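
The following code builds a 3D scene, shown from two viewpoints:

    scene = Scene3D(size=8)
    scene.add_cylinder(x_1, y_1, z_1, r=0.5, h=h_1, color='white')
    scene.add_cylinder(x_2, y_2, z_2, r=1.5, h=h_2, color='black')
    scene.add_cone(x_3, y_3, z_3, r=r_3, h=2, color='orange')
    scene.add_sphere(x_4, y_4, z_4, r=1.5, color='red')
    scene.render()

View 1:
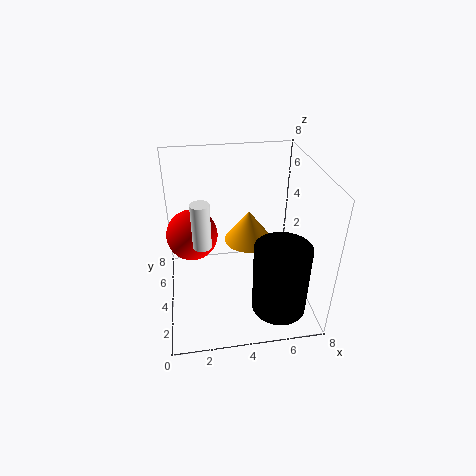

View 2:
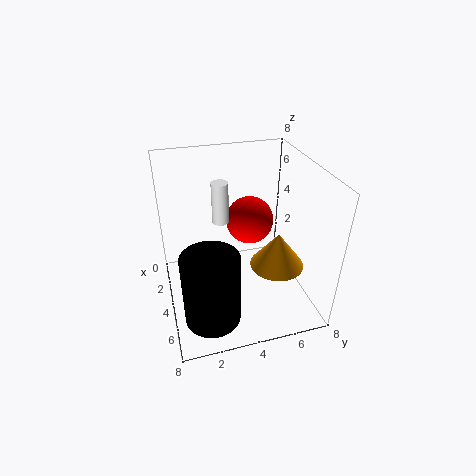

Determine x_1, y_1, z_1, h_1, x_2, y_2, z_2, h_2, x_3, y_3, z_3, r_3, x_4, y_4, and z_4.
x_1 = 2, y_1 = 3.5, z_1 = 4, h_1 = 2.5, x_2 = 6, y_2 = 2, z_2 = 0.5, h_2 = 4, x_3 = 5, y_3 = 6, z_3 = 2.5, r_3 = 1.5, x_4 = 1.5, y_4 = 5.5, z_4 = 3.5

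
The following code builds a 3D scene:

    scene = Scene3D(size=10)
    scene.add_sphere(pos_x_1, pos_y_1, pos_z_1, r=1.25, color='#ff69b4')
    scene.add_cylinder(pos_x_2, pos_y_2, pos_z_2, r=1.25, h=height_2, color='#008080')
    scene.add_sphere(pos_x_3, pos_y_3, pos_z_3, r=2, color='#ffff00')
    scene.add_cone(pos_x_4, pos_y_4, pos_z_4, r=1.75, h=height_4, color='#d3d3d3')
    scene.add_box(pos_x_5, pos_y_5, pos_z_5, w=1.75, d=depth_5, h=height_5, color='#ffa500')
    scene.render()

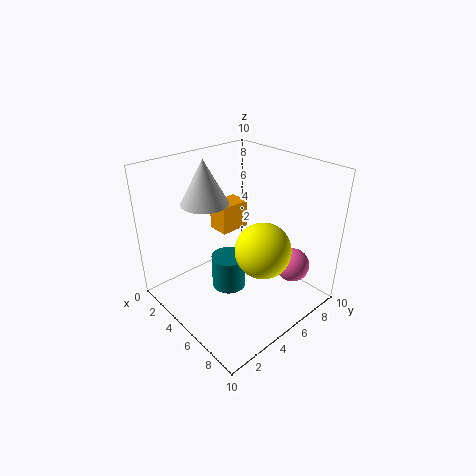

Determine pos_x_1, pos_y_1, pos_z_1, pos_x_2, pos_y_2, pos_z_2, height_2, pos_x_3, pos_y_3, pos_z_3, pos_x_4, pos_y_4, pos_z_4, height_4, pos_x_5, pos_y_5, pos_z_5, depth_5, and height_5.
pos_x_1 = 7.25
pos_y_1 = 8.5
pos_z_1 = 2.25
pos_x_2 = 4.25
pos_y_2 = 4.75
pos_z_2 = 0.75
height_2 = 2.5
pos_x_3 = 6.25
pos_y_3 = 6.25
pos_z_3 = 4
pos_x_4 = 2
pos_y_4 = 4.5
pos_z_4 = 6.75
height_4 = 3.25
pos_x_5 = 0.25
pos_y_5 = 6.25
pos_z_5 = 3.5
depth_5 = 2.5
height_5 = 2.25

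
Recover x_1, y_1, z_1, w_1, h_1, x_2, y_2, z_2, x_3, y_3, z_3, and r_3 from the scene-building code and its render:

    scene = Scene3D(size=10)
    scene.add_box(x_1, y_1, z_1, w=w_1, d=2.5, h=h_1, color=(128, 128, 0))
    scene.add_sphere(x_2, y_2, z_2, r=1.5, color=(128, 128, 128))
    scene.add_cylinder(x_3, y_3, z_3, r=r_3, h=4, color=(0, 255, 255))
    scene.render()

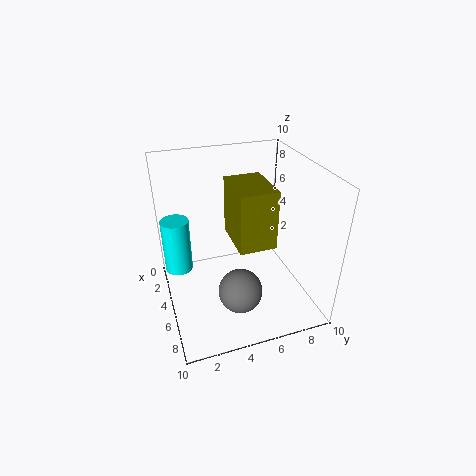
x_1 = 3.5; y_1 = 4.5; z_1 = 5; w_1 = 3.5; h_1 = 4; x_2 = 7; y_2 = 4.5; z_2 = 2; x_3 = 3; y_3 = 1; z_3 = 2; r_3 = 1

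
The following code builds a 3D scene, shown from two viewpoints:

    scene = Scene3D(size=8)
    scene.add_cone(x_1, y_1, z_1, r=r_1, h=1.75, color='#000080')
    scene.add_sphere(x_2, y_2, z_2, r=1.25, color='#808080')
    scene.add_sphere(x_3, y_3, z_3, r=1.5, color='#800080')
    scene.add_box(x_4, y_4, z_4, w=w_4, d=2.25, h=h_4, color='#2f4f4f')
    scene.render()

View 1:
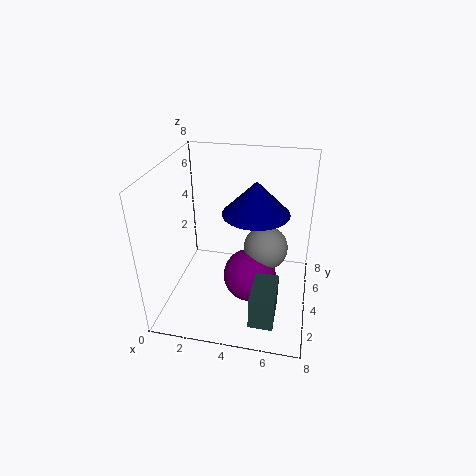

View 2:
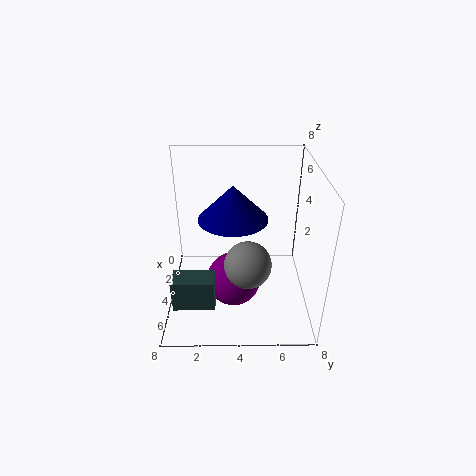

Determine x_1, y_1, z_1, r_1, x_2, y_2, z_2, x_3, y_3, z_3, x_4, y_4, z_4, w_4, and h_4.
x_1 = 5, y_1 = 3.75, z_1 = 5.75, r_1 = 1.75, x_2 = 5.5, y_2 = 4.5, z_2 = 3.25, x_3 = 4.75, y_3 = 3.75, z_3 = 1.75, x_4 = 5.25, y_4 = 0.5, z_4 = 1, w_4 = 1.25, h_4 = 1.75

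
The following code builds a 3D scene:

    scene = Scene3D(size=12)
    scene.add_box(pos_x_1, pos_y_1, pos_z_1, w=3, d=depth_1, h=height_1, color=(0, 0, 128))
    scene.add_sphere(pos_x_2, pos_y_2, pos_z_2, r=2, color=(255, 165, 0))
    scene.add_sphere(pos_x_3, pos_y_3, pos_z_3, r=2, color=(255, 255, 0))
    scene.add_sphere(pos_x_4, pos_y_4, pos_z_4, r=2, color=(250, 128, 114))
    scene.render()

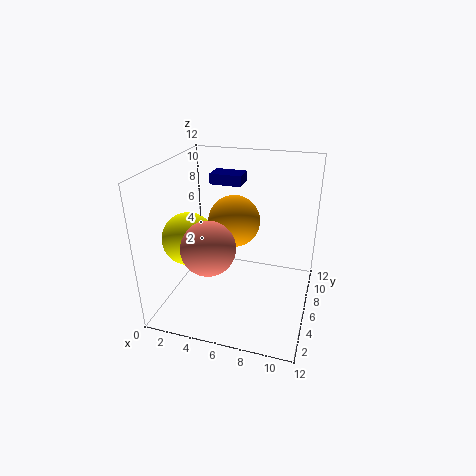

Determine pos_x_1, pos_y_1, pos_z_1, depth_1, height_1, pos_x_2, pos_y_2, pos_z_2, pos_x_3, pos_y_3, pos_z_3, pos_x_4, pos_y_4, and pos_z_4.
pos_x_1 = 2
pos_y_1 = 10
pos_z_1 = 9
depth_1 = 2
height_1 = 1
pos_x_2 = 6
pos_y_2 = 5
pos_z_2 = 8
pos_x_3 = 3
pos_y_3 = 3
pos_z_3 = 7
pos_x_4 = 5
pos_y_4 = 2
pos_z_4 = 7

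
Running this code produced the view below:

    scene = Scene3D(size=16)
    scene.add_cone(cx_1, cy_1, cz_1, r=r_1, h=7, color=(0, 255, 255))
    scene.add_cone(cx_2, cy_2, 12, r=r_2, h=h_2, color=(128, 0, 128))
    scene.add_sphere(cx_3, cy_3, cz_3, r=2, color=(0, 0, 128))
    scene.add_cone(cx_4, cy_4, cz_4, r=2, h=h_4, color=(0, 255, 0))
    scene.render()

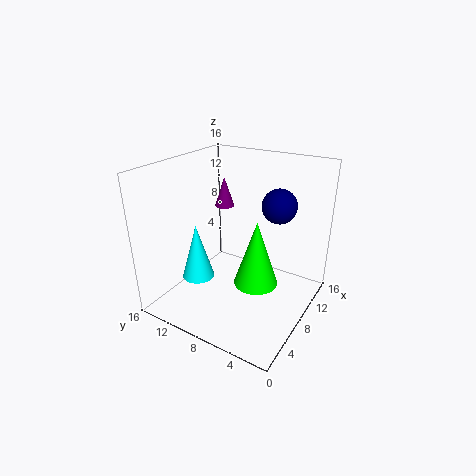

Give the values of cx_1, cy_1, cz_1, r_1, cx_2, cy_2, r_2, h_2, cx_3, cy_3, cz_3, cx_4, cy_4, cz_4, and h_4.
cx_1 = 8; cy_1 = 14; cz_1 = 1; r_1 = 2; cx_2 = 7; cy_2 = 9; r_2 = 1; h_2 = 3; cx_3 = 12; cy_3 = 5; cz_3 = 11; cx_4 = 3; cy_4 = 3; cz_4 = 7; h_4 = 6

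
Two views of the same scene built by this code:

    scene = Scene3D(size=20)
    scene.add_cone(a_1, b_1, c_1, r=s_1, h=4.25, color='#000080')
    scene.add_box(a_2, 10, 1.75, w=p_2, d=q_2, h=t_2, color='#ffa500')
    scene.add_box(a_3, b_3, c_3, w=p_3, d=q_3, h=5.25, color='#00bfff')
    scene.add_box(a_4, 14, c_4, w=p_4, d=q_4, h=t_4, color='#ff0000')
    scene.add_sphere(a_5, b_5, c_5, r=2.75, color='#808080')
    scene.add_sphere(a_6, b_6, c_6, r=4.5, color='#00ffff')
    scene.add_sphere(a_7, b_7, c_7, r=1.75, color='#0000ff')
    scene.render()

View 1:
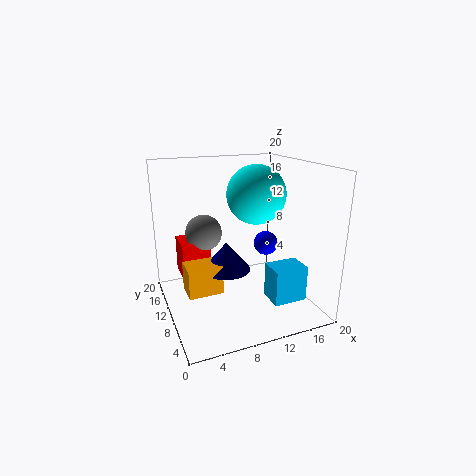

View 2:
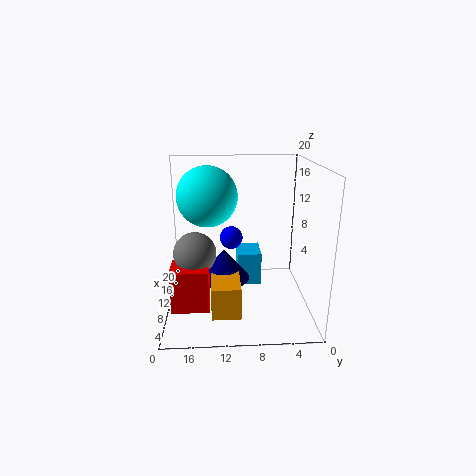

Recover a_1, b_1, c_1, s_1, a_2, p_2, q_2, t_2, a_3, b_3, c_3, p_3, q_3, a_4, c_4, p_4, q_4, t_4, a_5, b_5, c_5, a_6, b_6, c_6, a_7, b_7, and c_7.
a_1 = 9
b_1 = 12
c_1 = 4.5
s_1 = 3.5
a_2 = 2.75
p_2 = 5
q_2 = 3.75
t_2 = 4.25
a_3 = 14.25
b_3 = 6
c_3 = 0.25
p_3 = 5
q_3 = 3.75
a_4 = 3
c_4 = 2.75
p_4 = 4.25
q_4 = 4.75
t_4 = 5.5
a_5 = 6.75
b_5 = 15.75
c_5 = 9.25
a_6 = 14.75
b_6 = 14.25
c_6 = 14.75
a_7 = 14.75
b_7 = 10.75
c_7 = 8.25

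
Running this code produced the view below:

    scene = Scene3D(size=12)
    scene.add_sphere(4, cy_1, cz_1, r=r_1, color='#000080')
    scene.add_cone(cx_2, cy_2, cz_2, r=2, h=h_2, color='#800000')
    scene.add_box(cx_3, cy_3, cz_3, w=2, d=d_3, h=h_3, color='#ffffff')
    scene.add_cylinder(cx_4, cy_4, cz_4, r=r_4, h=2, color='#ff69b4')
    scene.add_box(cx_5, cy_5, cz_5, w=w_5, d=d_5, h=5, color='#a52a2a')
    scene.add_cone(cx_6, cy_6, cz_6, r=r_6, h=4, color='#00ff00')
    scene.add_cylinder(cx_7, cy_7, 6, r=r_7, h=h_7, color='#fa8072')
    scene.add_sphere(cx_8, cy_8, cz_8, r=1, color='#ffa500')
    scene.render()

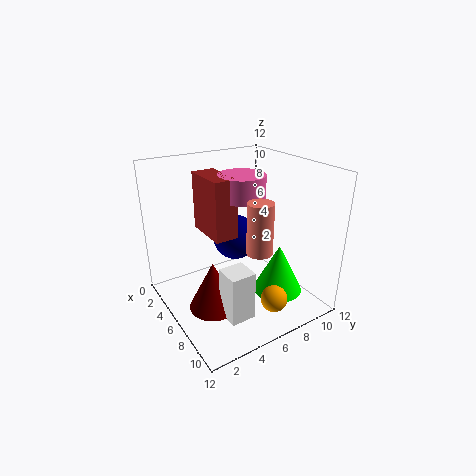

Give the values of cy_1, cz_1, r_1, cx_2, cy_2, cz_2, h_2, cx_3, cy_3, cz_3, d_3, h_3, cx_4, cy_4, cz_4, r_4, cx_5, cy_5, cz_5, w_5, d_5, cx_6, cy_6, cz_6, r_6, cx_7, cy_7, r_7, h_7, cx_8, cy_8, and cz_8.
cy_1 = 7
cz_1 = 5
r_1 = 2
cx_2 = 7
cy_2 = 3
cz_2 = 1
h_2 = 4
cx_3 = 8
cy_3 = 3
cz_3 = 1
d_3 = 2
h_3 = 4
cx_4 = 5
cy_4 = 7
cz_4 = 9
r_4 = 2
cx_5 = 2
cy_5 = 4
cz_5 = 6
w_5 = 4
d_5 = 2
cx_6 = 9
cy_6 = 8
cz_6 = 2
r_6 = 2
cx_7 = 9
cy_7 = 6
r_7 = 1
h_7 = 4
cx_8 = 11
cy_8 = 6
cz_8 = 3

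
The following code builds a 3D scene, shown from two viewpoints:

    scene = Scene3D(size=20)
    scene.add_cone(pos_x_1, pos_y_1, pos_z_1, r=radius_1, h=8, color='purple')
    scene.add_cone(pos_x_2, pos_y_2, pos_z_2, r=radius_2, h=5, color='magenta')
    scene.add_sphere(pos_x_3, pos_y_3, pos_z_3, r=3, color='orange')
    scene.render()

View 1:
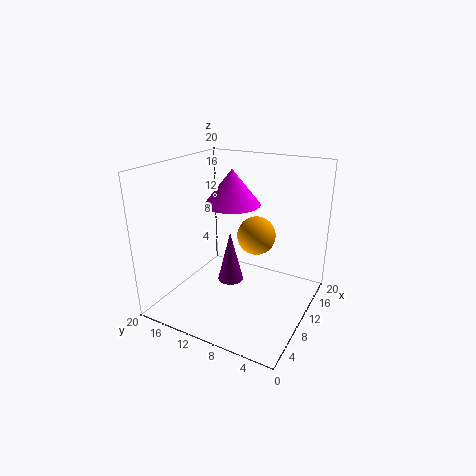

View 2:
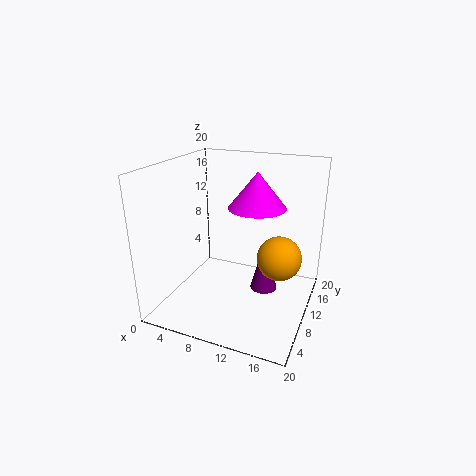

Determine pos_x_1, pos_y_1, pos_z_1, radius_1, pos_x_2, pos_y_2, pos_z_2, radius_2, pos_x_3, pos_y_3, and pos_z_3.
pos_x_1 = 13, pos_y_1 = 13, pos_z_1 = 1, radius_1 = 2, pos_x_2 = 12, pos_y_2 = 12, pos_z_2 = 14, radius_2 = 4, pos_x_3 = 16, pos_y_3 = 10, pos_z_3 = 8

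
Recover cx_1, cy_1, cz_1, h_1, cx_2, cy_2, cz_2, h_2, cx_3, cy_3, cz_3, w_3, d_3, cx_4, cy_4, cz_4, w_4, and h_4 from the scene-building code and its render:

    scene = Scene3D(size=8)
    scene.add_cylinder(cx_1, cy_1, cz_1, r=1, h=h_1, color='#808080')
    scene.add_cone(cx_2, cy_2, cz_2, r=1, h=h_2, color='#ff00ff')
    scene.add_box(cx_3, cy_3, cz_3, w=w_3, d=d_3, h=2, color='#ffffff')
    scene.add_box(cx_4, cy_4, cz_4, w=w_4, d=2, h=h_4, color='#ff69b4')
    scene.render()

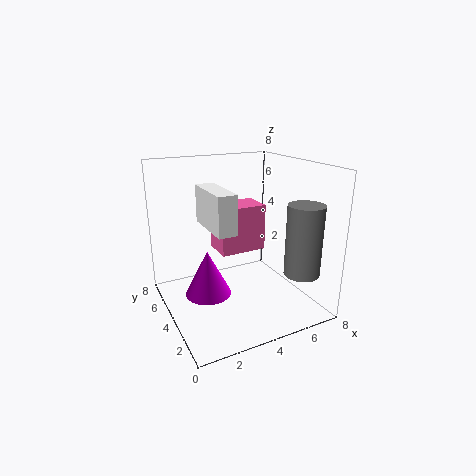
cx_1 = 7, cy_1 = 2, cz_1 = 2, h_1 = 4, cx_2 = 1, cy_2 = 1, cz_2 = 3, h_2 = 2, cx_3 = 2, cy_3 = 2, cz_3 = 5, w_3 = 1, d_3 = 3, cx_4 = 4, cy_4 = 6, cz_4 = 2, w_4 = 3, h_4 = 3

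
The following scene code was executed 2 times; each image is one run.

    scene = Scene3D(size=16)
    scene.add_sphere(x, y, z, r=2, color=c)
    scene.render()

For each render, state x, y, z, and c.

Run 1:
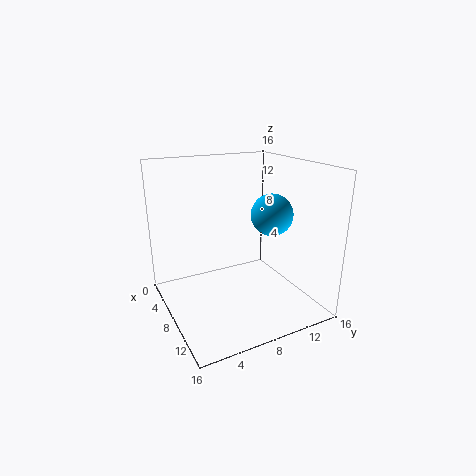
x = 13; y = 9; z = 12; c = 'deepskyblue'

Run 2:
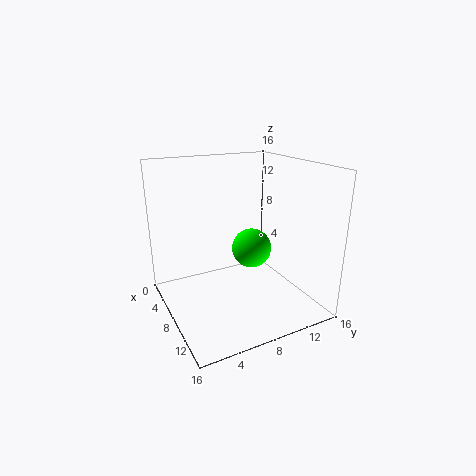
x = 11; y = 8; z = 8; c = 'lime'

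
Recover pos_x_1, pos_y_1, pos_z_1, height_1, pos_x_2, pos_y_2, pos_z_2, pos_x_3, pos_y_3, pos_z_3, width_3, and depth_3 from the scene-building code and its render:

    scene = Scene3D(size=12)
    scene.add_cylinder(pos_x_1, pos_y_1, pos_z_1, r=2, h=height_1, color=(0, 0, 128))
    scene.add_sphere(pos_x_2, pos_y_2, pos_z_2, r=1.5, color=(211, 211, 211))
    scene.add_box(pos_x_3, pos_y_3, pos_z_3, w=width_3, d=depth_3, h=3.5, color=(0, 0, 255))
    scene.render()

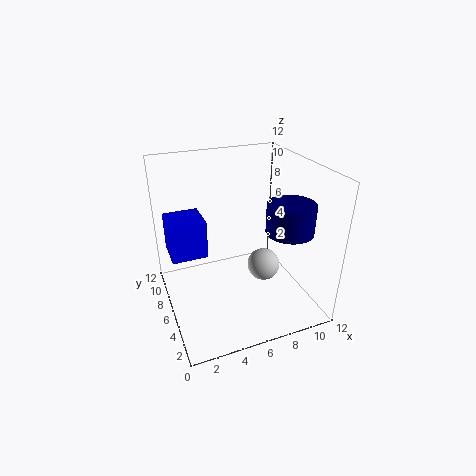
pos_x_1 = 10, pos_y_1 = 4.5, pos_z_1 = 6.5, height_1 = 2.5, pos_x_2 = 9, pos_y_2 = 7, pos_z_2 = 2, pos_x_3 = 0.75, pos_y_3 = 8.25, pos_z_3 = 3.25, width_3 = 3.25, depth_3 = 3.25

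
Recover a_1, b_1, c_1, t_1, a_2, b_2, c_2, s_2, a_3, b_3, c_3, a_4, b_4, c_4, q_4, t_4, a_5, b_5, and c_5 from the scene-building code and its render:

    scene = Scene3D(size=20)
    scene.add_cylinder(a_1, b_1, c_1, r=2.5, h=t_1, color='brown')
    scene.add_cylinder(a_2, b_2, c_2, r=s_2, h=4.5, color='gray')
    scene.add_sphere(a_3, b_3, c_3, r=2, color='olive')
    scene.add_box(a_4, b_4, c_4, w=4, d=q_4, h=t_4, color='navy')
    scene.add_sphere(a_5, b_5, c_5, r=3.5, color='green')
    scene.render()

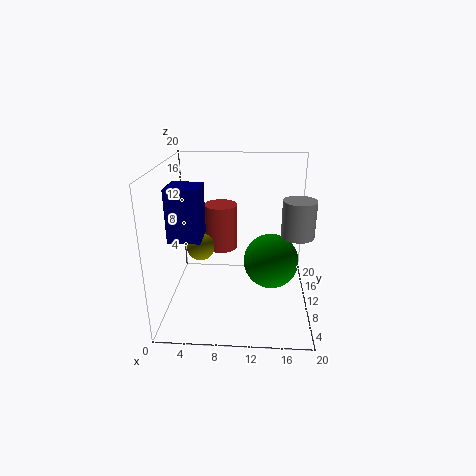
a_1 = 7
b_1 = 15.5
c_1 = 6
t_1 = 7
a_2 = 17.5
b_2 = 5.5
c_2 = 12.5
s_2 = 2
a_3 = 4.5
b_3 = 11
c_3 = 8
a_4 = 2
b_4 = 3.5
c_4 = 12
q_4 = 4
t_4 = 6.5
a_5 = 14.5
b_5 = 6.5
c_5 = 8.5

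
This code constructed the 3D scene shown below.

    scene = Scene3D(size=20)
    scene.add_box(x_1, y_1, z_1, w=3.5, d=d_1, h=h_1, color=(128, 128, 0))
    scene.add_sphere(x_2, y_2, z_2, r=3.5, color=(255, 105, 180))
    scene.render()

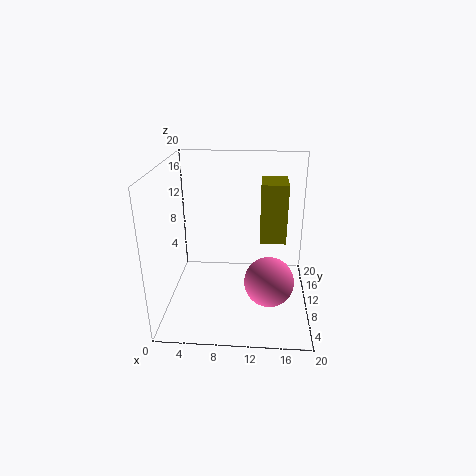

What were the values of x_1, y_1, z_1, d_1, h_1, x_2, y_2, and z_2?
x_1 = 13, y_1 = 8.5, z_1 = 10, d_1 = 4.5, h_1 = 8, x_2 = 14.5, y_2 = 8.5, z_2 = 4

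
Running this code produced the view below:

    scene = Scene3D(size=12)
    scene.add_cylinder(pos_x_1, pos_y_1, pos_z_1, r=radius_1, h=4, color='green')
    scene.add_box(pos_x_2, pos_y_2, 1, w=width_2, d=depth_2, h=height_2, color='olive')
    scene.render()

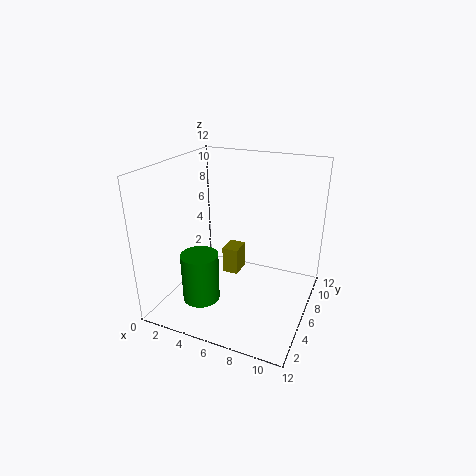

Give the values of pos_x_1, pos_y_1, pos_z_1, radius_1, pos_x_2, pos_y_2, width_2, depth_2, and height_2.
pos_x_1 = 4; pos_y_1 = 3; pos_z_1 = 1.5; radius_1 = 1.5; pos_x_2 = 3.5; pos_y_2 = 8; width_2 = 1.5; depth_2 = 2; height_2 = 2.5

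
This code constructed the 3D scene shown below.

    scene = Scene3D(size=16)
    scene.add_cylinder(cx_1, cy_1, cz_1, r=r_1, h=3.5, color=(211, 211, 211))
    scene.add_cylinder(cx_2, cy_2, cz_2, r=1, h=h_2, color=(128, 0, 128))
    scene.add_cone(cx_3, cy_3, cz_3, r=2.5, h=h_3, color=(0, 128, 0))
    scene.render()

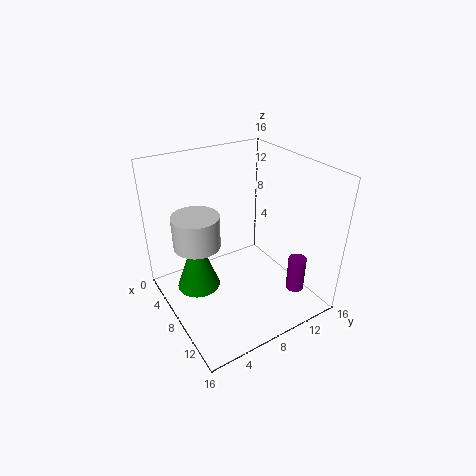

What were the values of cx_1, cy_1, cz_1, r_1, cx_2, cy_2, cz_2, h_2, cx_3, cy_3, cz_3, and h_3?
cx_1 = 7
cy_1 = 3.5
cz_1 = 8
r_1 = 2.5
cx_2 = 12.5
cy_2 = 13
cz_2 = 2
h_2 = 4
cx_3 = 5.5
cy_3 = 4
cz_3 = 1.5
h_3 = 7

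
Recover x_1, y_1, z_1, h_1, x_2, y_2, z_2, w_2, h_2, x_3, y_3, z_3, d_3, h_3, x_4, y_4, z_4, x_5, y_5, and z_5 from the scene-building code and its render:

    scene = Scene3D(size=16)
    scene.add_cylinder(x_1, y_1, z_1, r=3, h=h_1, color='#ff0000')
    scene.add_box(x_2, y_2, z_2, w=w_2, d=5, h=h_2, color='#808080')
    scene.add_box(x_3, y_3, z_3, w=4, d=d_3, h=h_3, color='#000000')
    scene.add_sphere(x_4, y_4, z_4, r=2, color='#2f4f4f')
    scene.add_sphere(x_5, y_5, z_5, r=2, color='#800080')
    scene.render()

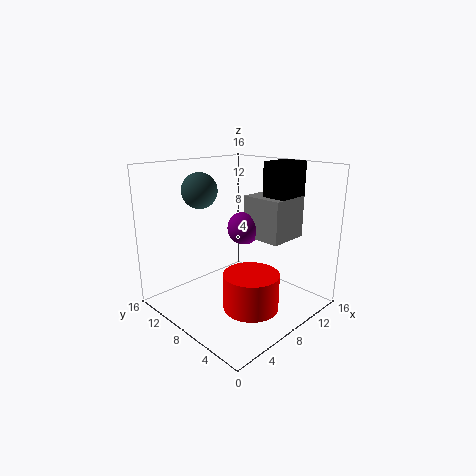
x_1 = 7, y_1 = 5, z_1 = 1, h_1 = 4, x_2 = 11, y_2 = 5, z_2 = 7, w_2 = 5, h_2 = 5, x_3 = 12, y_3 = 5, z_3 = 9, d_3 = 3, h_3 = 7, x_4 = 6, y_4 = 12, z_4 = 13, x_5 = 11, y_5 = 10, z_5 = 8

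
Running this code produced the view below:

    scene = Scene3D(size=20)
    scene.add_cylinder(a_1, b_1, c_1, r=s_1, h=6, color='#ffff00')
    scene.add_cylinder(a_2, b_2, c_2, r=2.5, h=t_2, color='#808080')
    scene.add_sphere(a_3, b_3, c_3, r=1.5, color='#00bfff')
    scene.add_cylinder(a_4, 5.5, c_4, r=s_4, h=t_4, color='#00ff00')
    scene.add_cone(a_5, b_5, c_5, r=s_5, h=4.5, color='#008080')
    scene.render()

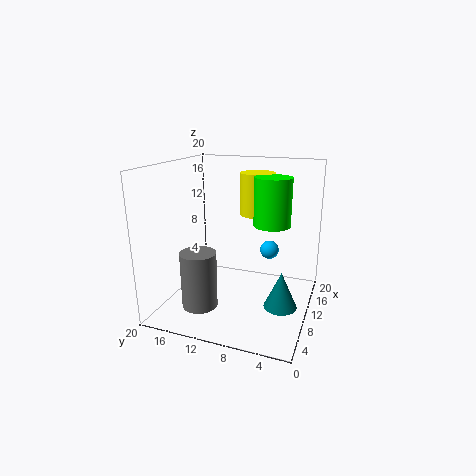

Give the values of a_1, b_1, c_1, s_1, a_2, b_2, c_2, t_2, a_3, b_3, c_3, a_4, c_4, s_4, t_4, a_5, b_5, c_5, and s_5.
a_1 = 14; b_1 = 8.5; c_1 = 12.5; s_1 = 2.5; a_2 = 6.5; b_2 = 14.5; c_2 = 0.5; t_2 = 8; a_3 = 18; b_3 = 7.5; c_3 = 5.5; a_4 = 11; c_4 = 12; s_4 = 2.5; t_4 = 6.5; a_5 = 4.5; b_5 = 2.5; c_5 = 4; s_5 = 2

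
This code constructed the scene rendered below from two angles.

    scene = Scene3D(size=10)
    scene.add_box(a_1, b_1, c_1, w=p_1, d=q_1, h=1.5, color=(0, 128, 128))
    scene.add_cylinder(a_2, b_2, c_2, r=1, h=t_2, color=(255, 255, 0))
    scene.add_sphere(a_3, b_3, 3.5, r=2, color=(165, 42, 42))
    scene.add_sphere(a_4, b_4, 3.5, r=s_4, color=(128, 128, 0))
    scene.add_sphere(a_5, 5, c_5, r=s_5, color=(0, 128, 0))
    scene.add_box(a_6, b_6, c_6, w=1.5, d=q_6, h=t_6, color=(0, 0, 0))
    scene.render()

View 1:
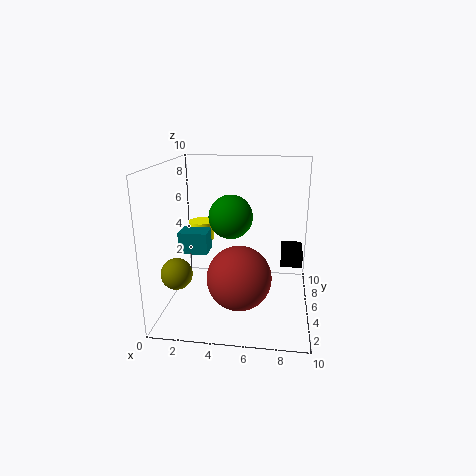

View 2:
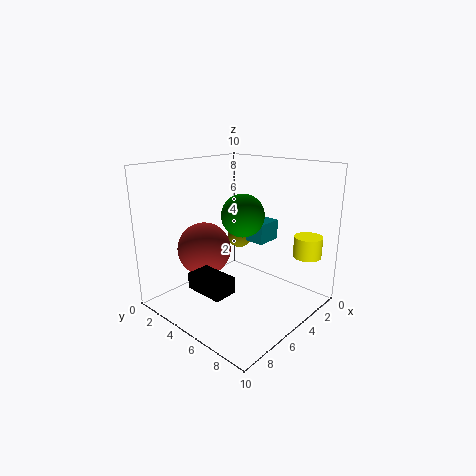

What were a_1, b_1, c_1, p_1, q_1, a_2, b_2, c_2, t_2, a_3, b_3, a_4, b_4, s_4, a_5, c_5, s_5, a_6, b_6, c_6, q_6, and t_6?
a_1 = 1
b_1 = 4
c_1 = 4
p_1 = 2
q_1 = 1.5
a_2 = 1.5
b_2 = 8.5
c_2 = 3.5
t_2 = 1.5
a_3 = 5.5
b_3 = 2
a_4 = 1.5
b_4 = 2
s_4 = 1
a_5 = 4.5
c_5 = 6.5
s_5 = 1.5
a_6 = 8
b_6 = 5
c_6 = 3
q_6 = 2.5
t_6 = 1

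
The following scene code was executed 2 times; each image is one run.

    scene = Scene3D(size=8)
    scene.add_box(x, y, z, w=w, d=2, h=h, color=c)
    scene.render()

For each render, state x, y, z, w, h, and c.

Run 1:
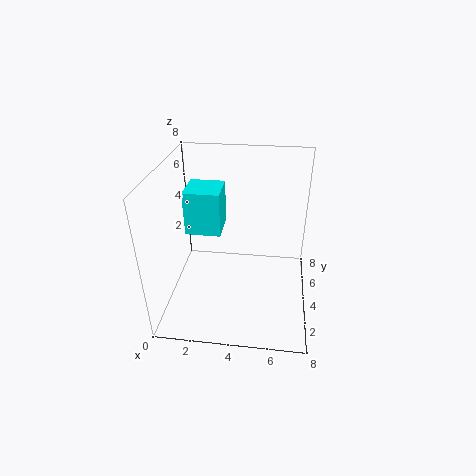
x = 1; y = 4; z = 4; w = 2; h = 2.5; c = 'cyan'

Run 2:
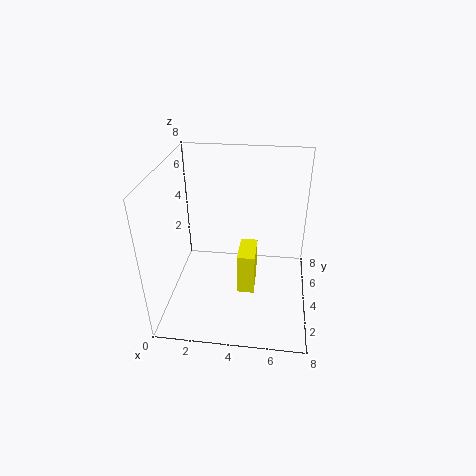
x = 4; y = 3.5; z = 0.5; w = 1; h = 2.5; c = 'yellow'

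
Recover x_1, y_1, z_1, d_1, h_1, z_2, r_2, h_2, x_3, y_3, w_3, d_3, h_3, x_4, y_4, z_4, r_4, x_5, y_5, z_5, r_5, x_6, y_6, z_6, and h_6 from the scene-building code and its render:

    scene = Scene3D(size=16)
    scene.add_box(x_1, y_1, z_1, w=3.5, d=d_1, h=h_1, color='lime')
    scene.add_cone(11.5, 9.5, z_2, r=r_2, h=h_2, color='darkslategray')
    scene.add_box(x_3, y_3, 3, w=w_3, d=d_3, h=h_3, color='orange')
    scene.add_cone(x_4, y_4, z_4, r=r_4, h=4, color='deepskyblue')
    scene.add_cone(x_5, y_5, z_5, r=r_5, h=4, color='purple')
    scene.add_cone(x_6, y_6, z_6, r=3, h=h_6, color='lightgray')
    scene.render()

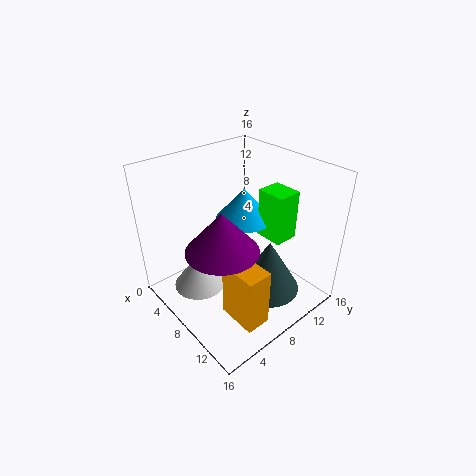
x_1 = 6.5
y_1 = 12.5
z_1 = 6
d_1 = 3
h_1 = 6
z_2 = 2.5
r_2 = 3.5
h_2 = 6
x_3 = 11.5
y_3 = 3
w_3 = 4
d_3 = 2.5
h_3 = 6
x_4 = 4.5
y_4 = 12
z_4 = 7.5
r_4 = 3.5
x_5 = 11
y_5 = 3.5
z_5 = 10
r_5 = 3.5
x_6 = 5
y_6 = 4.5
z_6 = 1.5
h_6 = 4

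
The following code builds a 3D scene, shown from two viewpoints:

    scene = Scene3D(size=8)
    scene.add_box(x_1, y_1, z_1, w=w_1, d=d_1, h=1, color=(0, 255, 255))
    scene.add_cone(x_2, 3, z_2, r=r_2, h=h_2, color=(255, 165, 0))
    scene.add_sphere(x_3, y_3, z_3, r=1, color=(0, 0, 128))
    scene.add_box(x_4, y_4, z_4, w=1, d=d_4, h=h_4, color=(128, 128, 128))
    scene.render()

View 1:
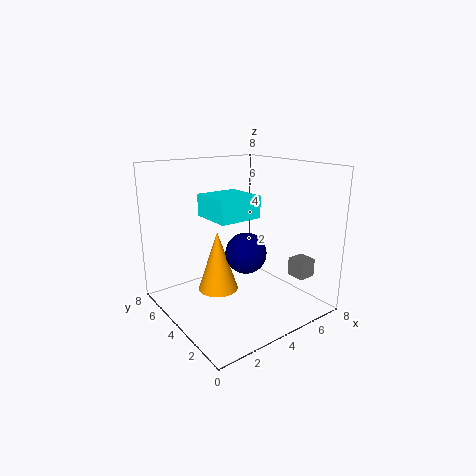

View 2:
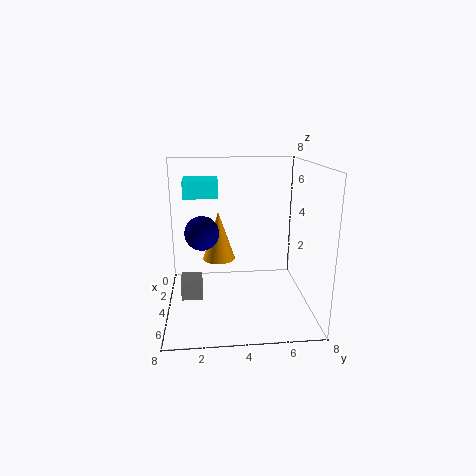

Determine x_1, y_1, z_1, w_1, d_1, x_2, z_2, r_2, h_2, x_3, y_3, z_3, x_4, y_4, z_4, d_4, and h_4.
x_1 = 1
y_1 = 1
z_1 = 6
w_1 = 2
d_1 = 2
x_2 = 2
z_2 = 2
r_2 = 1
h_2 = 3
x_3 = 3
y_3 = 2
z_3 = 4
x_4 = 6
y_4 = 1
z_4 = 2
d_4 = 1
h_4 = 1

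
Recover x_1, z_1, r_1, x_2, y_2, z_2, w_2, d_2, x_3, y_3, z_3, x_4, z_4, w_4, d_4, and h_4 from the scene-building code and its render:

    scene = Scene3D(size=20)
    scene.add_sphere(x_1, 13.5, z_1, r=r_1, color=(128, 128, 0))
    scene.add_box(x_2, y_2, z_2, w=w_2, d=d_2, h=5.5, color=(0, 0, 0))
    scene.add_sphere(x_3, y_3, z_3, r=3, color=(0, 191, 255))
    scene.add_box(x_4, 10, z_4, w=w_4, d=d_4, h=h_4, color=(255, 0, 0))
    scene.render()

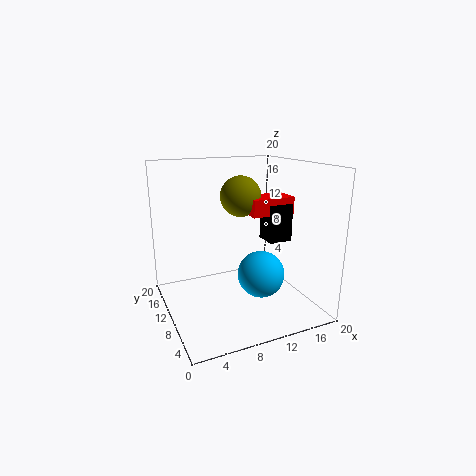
x_1 = 12; z_1 = 15; r_1 = 3; x_2 = 15; y_2 = 9.5; z_2 = 8.5; w_2 = 3.5; d_2 = 3.5; x_3 = 11; y_3 = 5; z_3 = 6.5; x_4 = 12.5; z_4 = 12.5; w_4 = 6.5; d_4 = 4; h_4 = 2.5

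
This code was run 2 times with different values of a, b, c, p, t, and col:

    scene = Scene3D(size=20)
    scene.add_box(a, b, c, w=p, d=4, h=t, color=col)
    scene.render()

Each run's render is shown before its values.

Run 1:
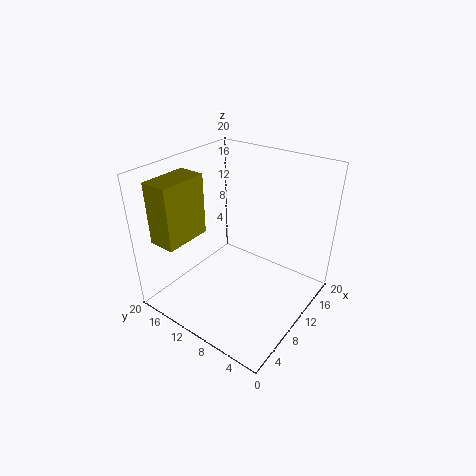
a = 3, b = 16, c = 9, p = 7, t = 9, col = 'olive'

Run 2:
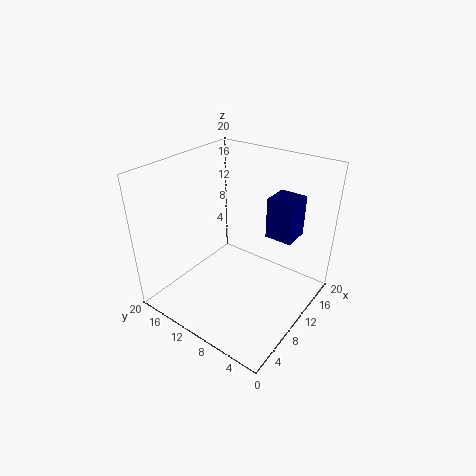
a = 14, b = 4, c = 9, p = 4, t = 6, col = 'navy'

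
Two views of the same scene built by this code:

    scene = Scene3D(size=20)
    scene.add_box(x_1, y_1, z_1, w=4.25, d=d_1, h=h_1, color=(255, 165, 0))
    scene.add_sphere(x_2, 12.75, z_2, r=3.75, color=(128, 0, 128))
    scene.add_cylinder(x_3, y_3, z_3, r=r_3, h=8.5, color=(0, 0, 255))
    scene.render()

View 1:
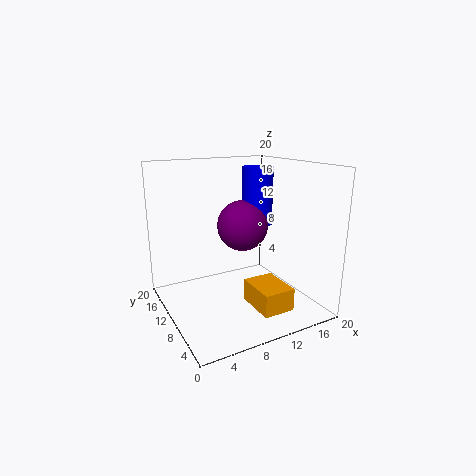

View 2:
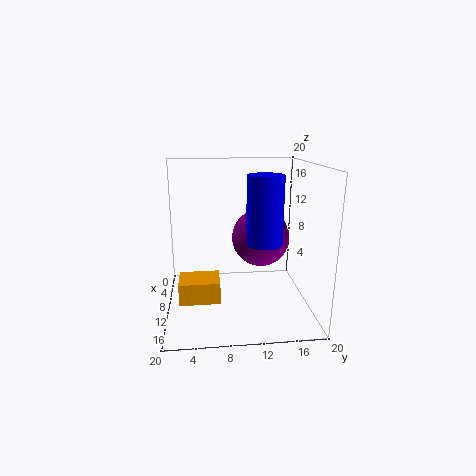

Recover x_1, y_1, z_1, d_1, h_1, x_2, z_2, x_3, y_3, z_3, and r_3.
x_1 = 9.5, y_1 = 1.75, z_1 = 2, d_1 = 5.5, h_1 = 3, x_2 = 12.25, z_2 = 10.75, x_3 = 14.75, y_3 = 12.75, z_3 = 10.75, r_3 = 2.25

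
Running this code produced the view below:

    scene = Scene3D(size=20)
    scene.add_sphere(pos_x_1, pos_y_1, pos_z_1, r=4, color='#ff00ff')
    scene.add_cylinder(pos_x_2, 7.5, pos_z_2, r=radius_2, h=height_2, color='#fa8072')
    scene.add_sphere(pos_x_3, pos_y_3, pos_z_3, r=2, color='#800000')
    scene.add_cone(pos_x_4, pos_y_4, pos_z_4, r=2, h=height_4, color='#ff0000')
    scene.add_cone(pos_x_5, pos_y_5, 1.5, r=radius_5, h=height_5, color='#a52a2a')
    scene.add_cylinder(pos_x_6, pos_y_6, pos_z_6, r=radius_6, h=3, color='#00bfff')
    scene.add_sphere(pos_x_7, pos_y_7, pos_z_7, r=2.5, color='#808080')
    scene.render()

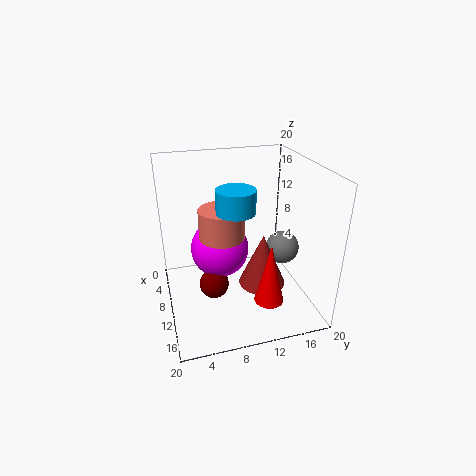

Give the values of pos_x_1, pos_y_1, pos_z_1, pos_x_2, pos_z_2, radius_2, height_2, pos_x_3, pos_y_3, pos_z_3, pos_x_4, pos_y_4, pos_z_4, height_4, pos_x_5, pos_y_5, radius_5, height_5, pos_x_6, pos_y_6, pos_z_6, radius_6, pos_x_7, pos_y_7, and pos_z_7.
pos_x_1 = 9.5, pos_y_1 = 7.5, pos_z_1 = 8.5, pos_x_2 = 11, pos_z_2 = 11, radius_2 = 3, height_2 = 4, pos_x_3 = 12, pos_y_3 = 6, pos_z_3 = 4.5, pos_x_4 = 15, pos_y_4 = 13, pos_z_4 = 2.5, height_4 = 8.5, pos_x_5 = 9.5, pos_y_5 = 14, radius_5 = 3.5, height_5 = 8, pos_x_6 = 12.5, pos_y_6 = 9, pos_z_6 = 15, radius_6 = 2.5, pos_x_7 = 8.5, pos_y_7 = 17.5, pos_z_7 = 6.5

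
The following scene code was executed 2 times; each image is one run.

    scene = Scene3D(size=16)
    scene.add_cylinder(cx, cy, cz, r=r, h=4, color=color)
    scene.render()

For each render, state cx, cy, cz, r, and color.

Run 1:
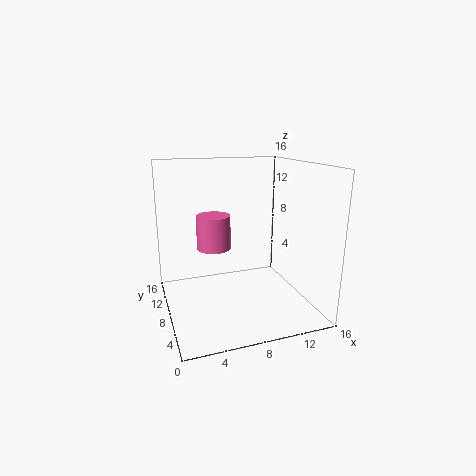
cx = 6; cy = 11; cz = 6; r = 2; color = 'hotpink'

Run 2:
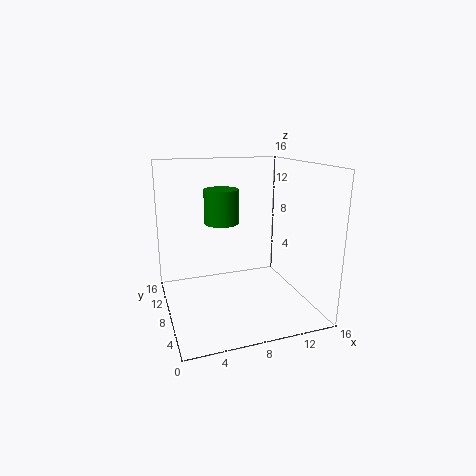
cx = 7; cy = 11; cz = 9; r = 2; color = 'green'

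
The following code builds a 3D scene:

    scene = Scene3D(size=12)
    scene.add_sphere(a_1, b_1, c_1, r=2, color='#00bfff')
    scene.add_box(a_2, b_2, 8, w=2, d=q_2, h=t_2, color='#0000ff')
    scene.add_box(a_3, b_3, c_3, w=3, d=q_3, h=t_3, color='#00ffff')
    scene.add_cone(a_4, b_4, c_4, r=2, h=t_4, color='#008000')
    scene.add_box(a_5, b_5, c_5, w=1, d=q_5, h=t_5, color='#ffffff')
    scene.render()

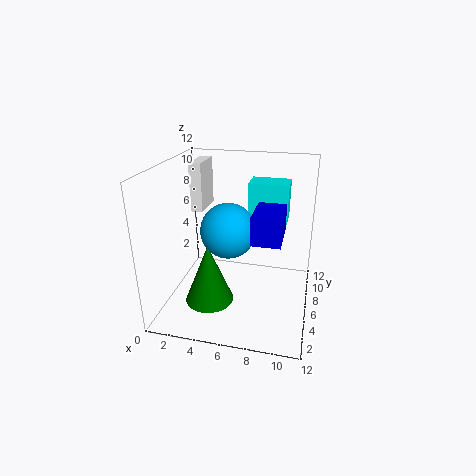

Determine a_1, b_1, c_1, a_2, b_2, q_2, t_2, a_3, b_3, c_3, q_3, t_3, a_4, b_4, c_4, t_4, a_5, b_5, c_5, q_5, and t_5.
a_1 = 6, b_1 = 3, c_1 = 8, a_2 = 8, b_2 = 1, q_2 = 3, t_2 = 2, a_3 = 7, b_3 = 5, c_3 = 8, q_3 = 2, t_3 = 3, a_4 = 4, b_4 = 4, c_4 = 1, t_4 = 5, a_5 = 2, b_5 = 6, c_5 = 8, q_5 = 3, t_5 = 4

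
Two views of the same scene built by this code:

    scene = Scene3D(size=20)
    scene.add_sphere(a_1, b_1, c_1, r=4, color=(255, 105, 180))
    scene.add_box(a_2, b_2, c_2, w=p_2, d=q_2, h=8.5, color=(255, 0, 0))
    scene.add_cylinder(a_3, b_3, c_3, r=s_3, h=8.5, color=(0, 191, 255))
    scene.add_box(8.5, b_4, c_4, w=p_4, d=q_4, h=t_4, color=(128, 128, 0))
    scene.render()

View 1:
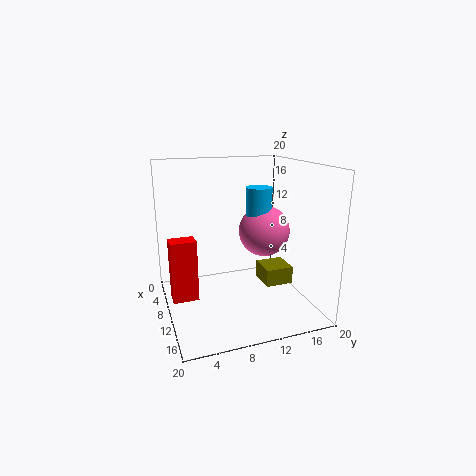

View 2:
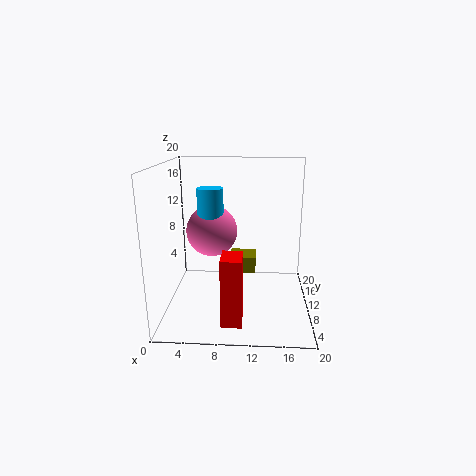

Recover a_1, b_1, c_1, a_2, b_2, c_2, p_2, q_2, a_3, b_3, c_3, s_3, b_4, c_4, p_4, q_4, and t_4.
a_1 = 5.5, b_1 = 16, c_1 = 9, a_2 = 8.5, b_2 = 0.5, c_2 = 2, p_2 = 2.5, q_2 = 3.5, a_3 = 5.5, b_3 = 15, c_3 = 7.5, s_3 = 2, b_4 = 13.5, c_4 = 3, p_4 = 4, q_4 = 4, t_4 = 2.5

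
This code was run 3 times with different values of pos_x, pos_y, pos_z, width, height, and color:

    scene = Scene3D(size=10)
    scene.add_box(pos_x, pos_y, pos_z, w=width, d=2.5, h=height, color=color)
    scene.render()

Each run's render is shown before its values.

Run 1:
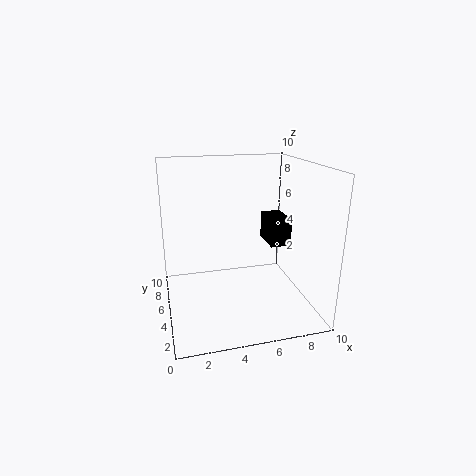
pos_x = 7.5
pos_y = 5
pos_z = 4
width = 1.5
height = 2
color = 'black'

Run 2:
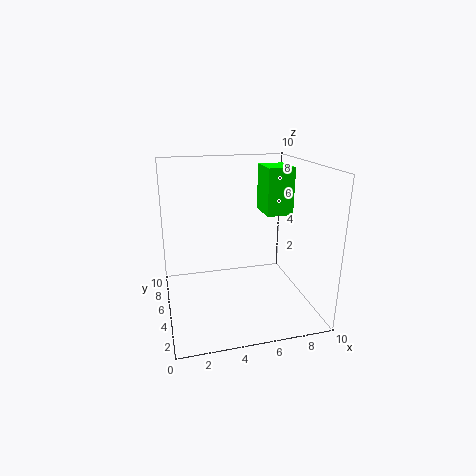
pos_x = 7.5
pos_y = 6
pos_z = 6
width = 2
height = 3.5
color = 'lime'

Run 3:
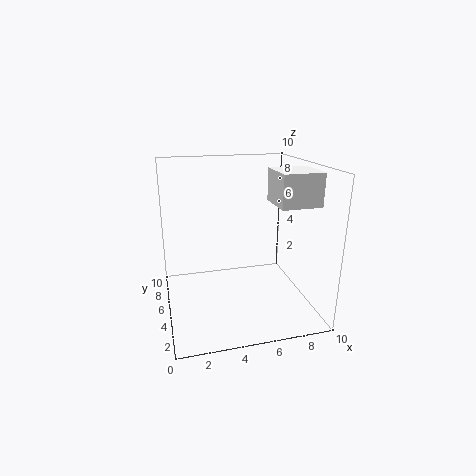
pos_x = 6.5
pos_y = 1
pos_z = 8
width = 2.5
height = 2
color = 'white'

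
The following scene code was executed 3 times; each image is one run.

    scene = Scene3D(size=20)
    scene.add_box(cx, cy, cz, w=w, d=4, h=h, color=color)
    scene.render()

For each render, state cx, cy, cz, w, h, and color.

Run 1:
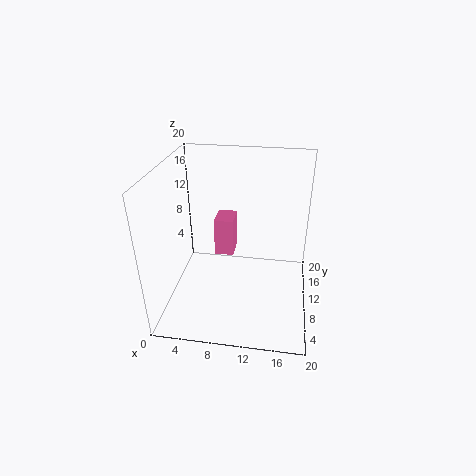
cx = 5.5, cy = 14.5, cz = 4, w = 3, h = 6, color = 'hotpink'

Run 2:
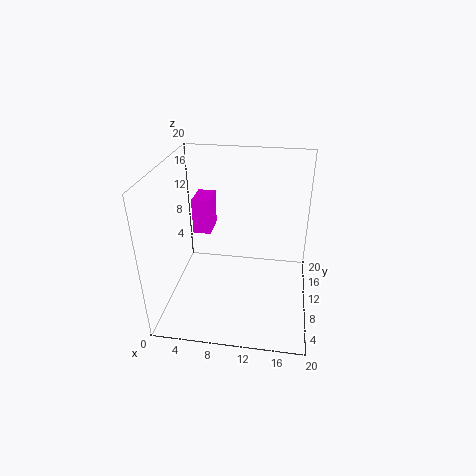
cx = 3.5, cy = 10.5, cz = 10, w = 2.5, h = 5, color = 'magenta'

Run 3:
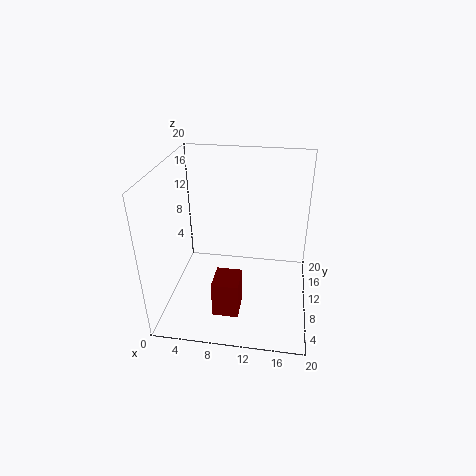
cx = 7.5, cy = 3.5, cz = 1.5, w = 3.5, h = 5, color = 'maroon'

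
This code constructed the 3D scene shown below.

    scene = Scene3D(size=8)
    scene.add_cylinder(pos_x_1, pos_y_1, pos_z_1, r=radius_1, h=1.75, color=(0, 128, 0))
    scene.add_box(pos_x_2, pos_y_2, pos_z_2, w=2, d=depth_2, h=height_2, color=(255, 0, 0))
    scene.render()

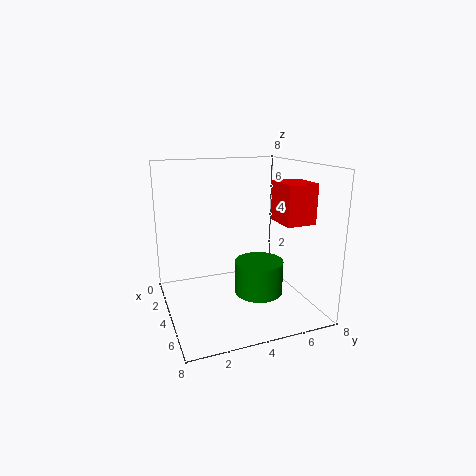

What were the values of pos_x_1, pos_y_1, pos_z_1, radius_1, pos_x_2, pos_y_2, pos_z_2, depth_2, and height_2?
pos_x_1 = 5.75
pos_y_1 = 4.5
pos_z_1 = 1.5
radius_1 = 1.25
pos_x_2 = 3.5
pos_y_2 = 6.25
pos_z_2 = 4.75
depth_2 = 1.75
height_2 = 2.25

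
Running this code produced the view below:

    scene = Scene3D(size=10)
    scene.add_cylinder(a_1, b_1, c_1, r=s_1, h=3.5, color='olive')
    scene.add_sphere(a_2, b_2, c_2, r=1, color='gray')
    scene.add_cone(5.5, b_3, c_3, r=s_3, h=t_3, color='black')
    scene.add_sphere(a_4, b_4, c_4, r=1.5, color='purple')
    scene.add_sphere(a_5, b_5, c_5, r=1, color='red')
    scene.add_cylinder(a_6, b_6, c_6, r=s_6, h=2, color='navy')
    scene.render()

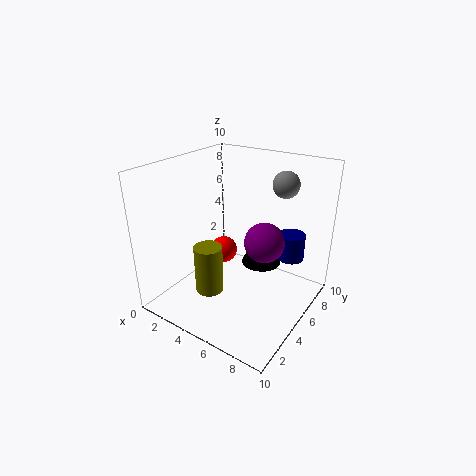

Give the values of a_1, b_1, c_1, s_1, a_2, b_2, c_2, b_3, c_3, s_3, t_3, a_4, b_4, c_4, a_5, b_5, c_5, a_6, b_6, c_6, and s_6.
a_1 = 3.5; b_1 = 3.5; c_1 = 1; s_1 = 1; a_2 = 6.5; b_2 = 9; c_2 = 8; b_3 = 7.5; c_3 = 2; s_3 = 1.5; t_3 = 3; a_4 = 6; b_4 = 7; c_4 = 4; a_5 = 3; b_5 = 6; c_5 = 3; a_6 = 7.5; b_6 = 8.5; c_6 = 2.5; s_6 = 1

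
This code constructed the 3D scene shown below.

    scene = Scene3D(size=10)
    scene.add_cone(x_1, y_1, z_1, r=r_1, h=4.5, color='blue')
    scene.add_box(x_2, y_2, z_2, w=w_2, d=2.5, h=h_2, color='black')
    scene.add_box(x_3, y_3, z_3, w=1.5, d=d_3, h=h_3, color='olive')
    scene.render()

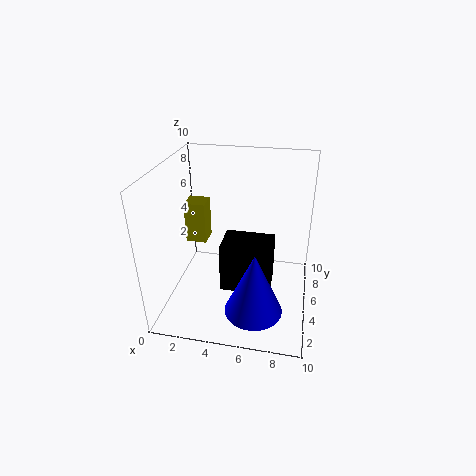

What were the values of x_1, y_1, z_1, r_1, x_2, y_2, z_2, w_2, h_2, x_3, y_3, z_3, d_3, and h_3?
x_1 = 6.5
y_1 = 3
z_1 = 0.5
r_1 = 2
x_2 = 4
y_2 = 3.5
z_2 = 1.5
w_2 = 3.5
h_2 = 3.5
x_3 = 1
y_3 = 5.5
z_3 = 4
d_3 = 1.5
h_3 = 3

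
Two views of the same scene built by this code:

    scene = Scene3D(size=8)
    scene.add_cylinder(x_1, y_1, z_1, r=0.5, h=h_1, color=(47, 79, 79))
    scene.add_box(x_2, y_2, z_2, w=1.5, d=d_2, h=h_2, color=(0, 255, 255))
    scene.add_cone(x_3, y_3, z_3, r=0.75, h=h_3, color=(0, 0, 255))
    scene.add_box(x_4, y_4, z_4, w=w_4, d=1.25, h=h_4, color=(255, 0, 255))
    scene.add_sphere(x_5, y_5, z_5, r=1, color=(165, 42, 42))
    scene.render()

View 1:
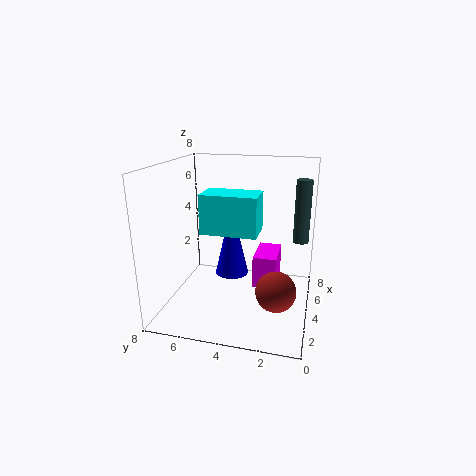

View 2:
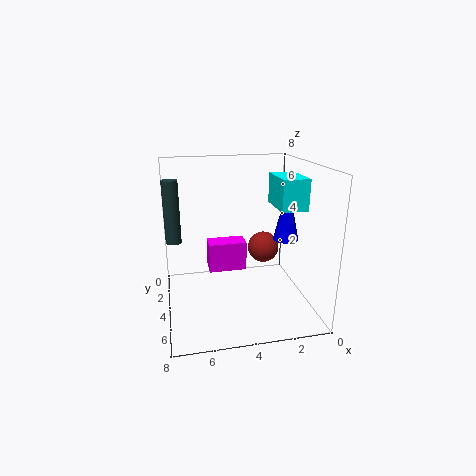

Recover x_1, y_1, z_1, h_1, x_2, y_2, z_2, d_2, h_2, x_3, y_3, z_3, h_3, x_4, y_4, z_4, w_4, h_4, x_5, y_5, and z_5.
x_1 = 7.5
y_1 = 0.75
z_1 = 2.75
h_1 = 4
x_2 = 0.25
y_2 = 2.25
z_2 = 5.5
d_2 = 2.5
h_2 = 1.75
x_3 = 1
y_3 = 3.5
z_3 = 3.5
h_3 = 3.25
x_4 = 3.25
y_4 = 1.75
z_4 = 1.5
w_4 = 2.25
h_4 = 1.75
x_5 = 1.75
y_5 = 1.5
z_5 = 2.25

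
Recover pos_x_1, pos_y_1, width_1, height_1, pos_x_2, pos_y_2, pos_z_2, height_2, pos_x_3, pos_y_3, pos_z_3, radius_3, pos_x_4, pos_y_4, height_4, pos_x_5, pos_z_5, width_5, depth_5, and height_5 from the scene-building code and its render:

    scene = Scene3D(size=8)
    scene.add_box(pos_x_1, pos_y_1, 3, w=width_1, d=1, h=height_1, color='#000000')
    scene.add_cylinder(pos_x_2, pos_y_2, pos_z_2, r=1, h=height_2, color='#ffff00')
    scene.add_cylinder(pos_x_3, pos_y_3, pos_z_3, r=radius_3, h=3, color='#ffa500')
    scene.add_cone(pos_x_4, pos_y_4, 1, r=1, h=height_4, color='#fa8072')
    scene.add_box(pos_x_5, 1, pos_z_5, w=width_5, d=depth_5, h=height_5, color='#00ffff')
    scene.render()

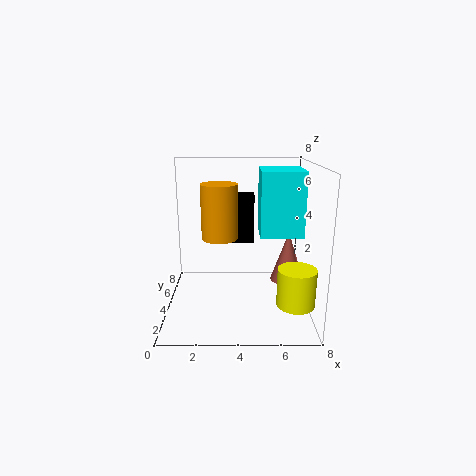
pos_x_1 = 3
pos_y_1 = 6
width_1 = 2
height_1 = 3
pos_x_2 = 7
pos_y_2 = 2
pos_z_2 = 1
height_2 = 2
pos_x_3 = 3
pos_y_3 = 4
pos_z_3 = 4
radius_3 = 1
pos_x_4 = 7
pos_y_4 = 5
height_4 = 3
pos_x_5 = 5
pos_z_5 = 5
width_5 = 2
depth_5 = 2
height_5 = 3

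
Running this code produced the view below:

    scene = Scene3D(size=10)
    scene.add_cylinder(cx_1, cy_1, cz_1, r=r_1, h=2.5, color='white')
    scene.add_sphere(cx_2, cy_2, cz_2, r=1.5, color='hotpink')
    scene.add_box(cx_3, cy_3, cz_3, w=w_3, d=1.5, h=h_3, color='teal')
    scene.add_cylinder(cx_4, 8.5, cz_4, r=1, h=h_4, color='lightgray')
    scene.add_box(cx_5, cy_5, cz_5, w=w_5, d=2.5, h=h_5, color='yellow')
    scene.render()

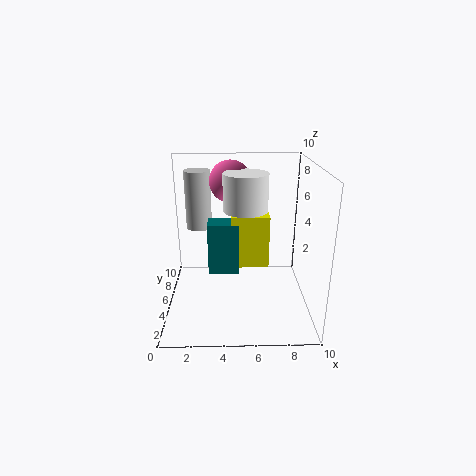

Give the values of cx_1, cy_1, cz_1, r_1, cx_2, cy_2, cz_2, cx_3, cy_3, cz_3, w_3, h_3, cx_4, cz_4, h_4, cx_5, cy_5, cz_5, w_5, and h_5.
cx_1 = 5.5
cy_1 = 5
cz_1 = 7
r_1 = 1.5
cx_2 = 4.5
cy_2 = 7
cz_2 = 8.5
cx_3 = 3
cy_3 = 3.5
cz_3 = 3
w_3 = 2
h_3 = 3.5
cx_4 = 2
cz_4 = 4.5
h_4 = 4.5
cx_5 = 4.5
cy_5 = 3.5
cz_5 = 3.5
w_5 = 2.5
h_5 = 3.5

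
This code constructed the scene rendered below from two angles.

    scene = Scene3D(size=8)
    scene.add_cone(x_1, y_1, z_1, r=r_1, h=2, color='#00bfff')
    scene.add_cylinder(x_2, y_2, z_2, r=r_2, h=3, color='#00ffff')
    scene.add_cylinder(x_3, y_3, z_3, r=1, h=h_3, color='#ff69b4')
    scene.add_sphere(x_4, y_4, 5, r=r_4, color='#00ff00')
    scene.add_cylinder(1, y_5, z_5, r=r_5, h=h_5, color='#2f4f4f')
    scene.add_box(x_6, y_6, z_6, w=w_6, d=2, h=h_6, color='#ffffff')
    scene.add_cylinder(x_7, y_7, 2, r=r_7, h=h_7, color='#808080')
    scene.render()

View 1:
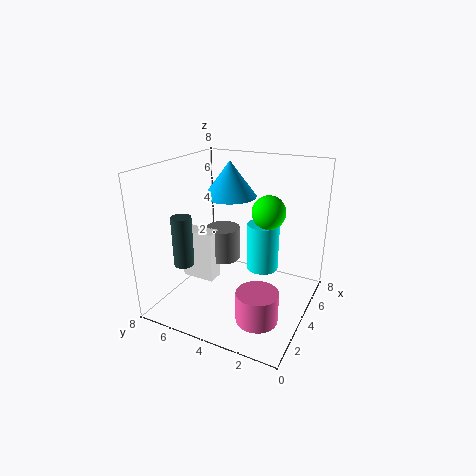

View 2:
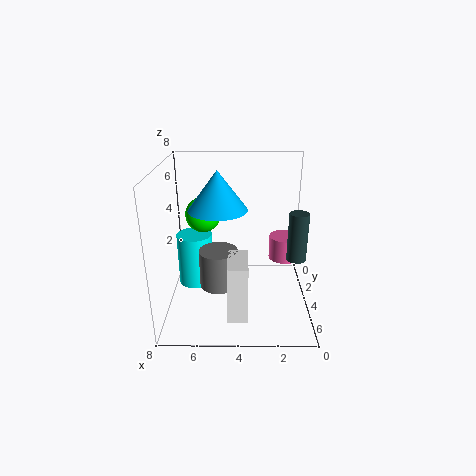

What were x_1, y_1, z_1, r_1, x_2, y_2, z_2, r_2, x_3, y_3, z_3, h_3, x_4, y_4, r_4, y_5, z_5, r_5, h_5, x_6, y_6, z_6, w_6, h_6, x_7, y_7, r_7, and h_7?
x_1 = 5
y_1 = 5
z_1 = 6
r_1 = 1.5
x_2 = 6.5
y_2 = 3.5
z_2 = 1
r_2 = 1
x_3 = 1
y_3 = 1.5
z_3 = 1.5
h_3 = 1.5
x_4 = 6
y_4 = 3
r_4 = 1
y_5 = 5.5
z_5 = 3.5
r_5 = 0.5
h_5 = 2.5
x_6 = 3.5
y_6 = 5.5
z_6 = 1
w_6 = 1
h_6 = 3
x_7 = 5
y_7 = 5.5
r_7 = 1
h_7 = 2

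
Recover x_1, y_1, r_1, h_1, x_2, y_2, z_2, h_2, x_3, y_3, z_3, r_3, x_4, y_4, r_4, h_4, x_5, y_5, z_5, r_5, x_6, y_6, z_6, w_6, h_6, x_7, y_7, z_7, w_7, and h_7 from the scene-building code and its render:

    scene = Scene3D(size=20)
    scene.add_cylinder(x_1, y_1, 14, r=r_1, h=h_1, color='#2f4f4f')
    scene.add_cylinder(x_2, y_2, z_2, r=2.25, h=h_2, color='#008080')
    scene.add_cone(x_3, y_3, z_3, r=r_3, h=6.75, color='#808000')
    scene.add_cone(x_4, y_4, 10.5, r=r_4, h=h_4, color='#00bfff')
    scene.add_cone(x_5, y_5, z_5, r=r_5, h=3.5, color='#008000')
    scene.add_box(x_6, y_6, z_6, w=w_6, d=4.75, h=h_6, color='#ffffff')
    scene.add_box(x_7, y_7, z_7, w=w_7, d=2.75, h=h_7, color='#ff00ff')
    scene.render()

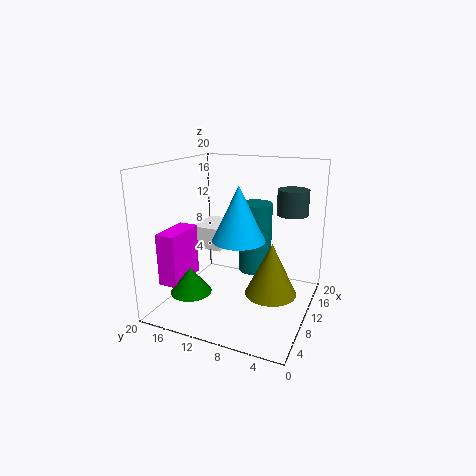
x_1 = 10.75, y_1 = 2.75, r_1 = 2, h_1 = 3.25, x_2 = 10.75, y_2 = 7.75, z_2 = 5.5, h_2 = 9.5, x_3 = 6.75, y_3 = 4, z_3 = 4.5, r_3 = 3.25, x_4 = 8, y_4 = 9, r_4 = 3.5, h_4 = 7.25, x_5 = 4.5, y_5 = 14.5, z_5 = 3.5, r_5 = 2.75, x_6 = 12.5, y_6 = 14.25, z_6 = 6.25, w_6 = 6.5, h_6 = 3.5, x_7 = 3.5, y_7 = 16.25, z_7 = 4, w_7 = 6, h_7 = 7.25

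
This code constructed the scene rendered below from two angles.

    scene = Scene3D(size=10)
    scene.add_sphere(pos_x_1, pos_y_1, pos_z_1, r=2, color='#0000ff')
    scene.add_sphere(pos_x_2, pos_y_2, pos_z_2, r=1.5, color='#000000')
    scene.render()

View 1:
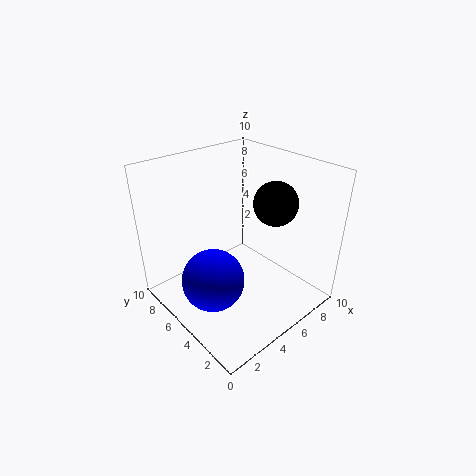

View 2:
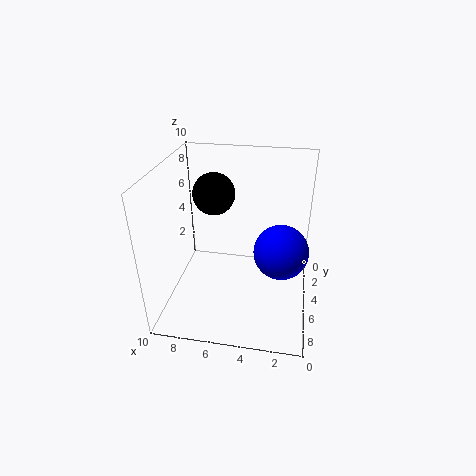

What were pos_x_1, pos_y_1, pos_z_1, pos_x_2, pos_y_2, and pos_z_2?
pos_x_1 = 2, pos_y_1 = 4, pos_z_1 = 3.5, pos_x_2 = 7, pos_y_2 = 3.5, pos_z_2 = 7.5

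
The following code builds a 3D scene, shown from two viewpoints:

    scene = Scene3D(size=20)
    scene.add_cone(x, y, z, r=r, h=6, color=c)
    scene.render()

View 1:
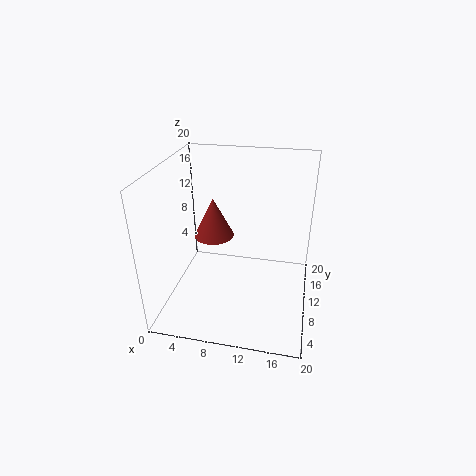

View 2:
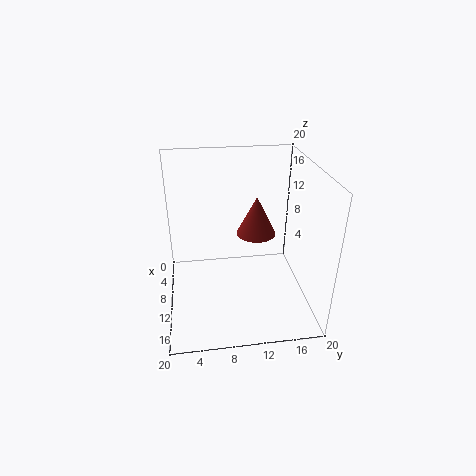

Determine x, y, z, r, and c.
x = 5.5; y = 13.5; z = 8; r = 3; c = 'brown'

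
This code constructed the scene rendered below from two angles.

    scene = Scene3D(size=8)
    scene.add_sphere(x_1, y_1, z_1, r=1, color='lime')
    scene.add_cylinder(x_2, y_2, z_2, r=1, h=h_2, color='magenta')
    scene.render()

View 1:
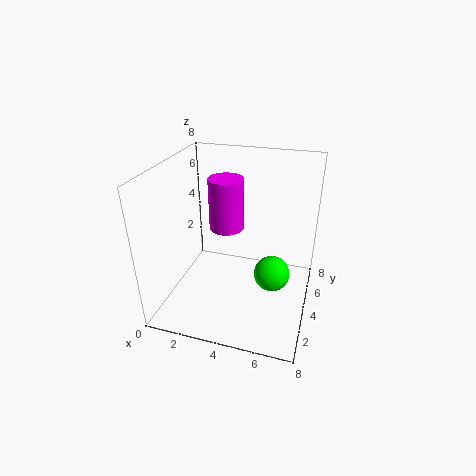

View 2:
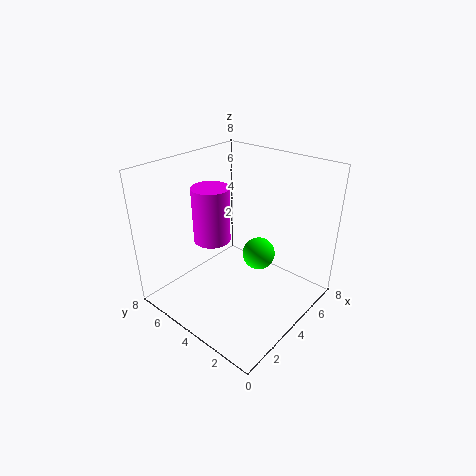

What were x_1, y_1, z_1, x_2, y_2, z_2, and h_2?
x_1 = 6; y_1 = 4; z_1 = 2; x_2 = 3; y_2 = 5; z_2 = 4; h_2 = 3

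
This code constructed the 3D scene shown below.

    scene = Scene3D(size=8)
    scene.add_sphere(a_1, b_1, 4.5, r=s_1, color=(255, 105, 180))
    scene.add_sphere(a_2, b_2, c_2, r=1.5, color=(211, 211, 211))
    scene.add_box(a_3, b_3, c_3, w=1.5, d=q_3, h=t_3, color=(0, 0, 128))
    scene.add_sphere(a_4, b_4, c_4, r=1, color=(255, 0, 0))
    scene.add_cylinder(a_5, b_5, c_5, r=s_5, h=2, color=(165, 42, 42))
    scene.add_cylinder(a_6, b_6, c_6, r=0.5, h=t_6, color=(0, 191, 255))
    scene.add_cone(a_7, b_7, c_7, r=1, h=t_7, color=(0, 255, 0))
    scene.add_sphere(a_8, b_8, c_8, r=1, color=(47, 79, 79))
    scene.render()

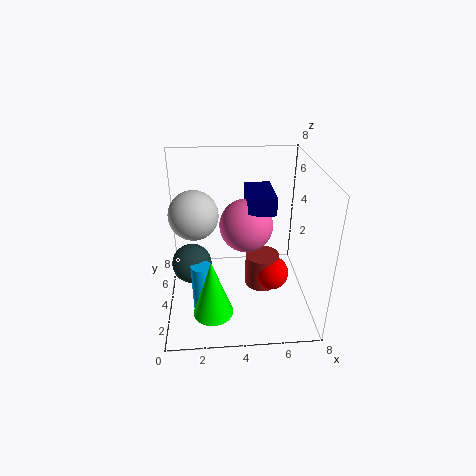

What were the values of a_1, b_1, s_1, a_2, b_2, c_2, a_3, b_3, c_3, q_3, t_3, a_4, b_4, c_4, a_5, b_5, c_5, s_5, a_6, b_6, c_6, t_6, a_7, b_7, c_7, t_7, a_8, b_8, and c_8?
a_1 = 4.5
b_1 = 4.5
s_1 = 1.5
a_2 = 1.5
b_2 = 6
c_2 = 4.5
a_3 = 4.5
b_3 = 3.5
c_3 = 5.5
q_3 = 2.5
t_3 = 1
a_4 = 6
b_4 = 4
c_4 = 1.5
a_5 = 5.5
b_5 = 4.5
c_5 = 0.5
s_5 = 1
a_6 = 2
b_6 = 1.5
c_6 = 1.5
t_6 = 2.5
a_7 = 2.5
b_7 = 1
c_7 = 1.5
t_7 = 3
a_8 = 1.5
b_8 = 2.5
c_8 = 3.5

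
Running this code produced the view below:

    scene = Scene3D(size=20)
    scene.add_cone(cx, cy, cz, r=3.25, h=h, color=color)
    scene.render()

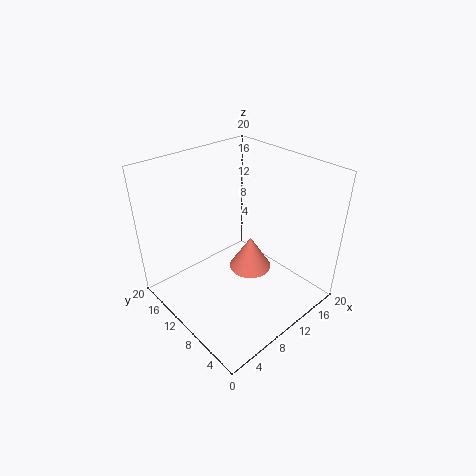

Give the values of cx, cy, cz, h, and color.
cx = 13.75, cy = 11.25, cz = 2.5, h = 5.25, color = 'salmon'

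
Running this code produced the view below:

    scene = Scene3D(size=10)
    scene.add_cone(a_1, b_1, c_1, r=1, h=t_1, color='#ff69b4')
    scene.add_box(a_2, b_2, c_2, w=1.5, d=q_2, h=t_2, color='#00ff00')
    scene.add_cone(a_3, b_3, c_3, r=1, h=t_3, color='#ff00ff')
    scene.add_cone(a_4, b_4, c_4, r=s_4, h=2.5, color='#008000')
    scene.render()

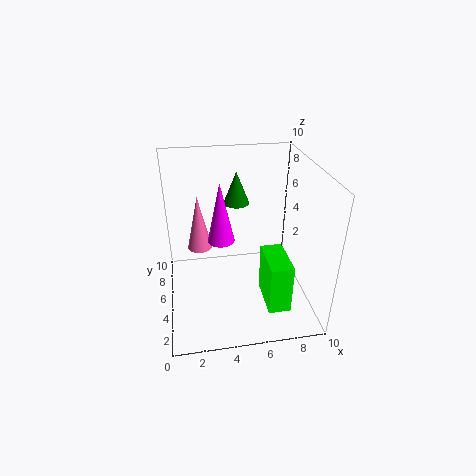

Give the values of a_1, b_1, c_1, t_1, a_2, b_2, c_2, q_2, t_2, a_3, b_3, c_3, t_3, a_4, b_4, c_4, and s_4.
a_1 = 2.5
b_1 = 9
c_1 = 2
t_1 = 4.5
a_2 = 6.5
b_2 = 1.5
c_2 = 1
q_2 = 3
t_2 = 3.5
a_3 = 4
b_3 = 6.5
c_3 = 4
t_3 = 4.5
a_4 = 5.5
b_4 = 8.5
c_4 = 6
s_4 = 1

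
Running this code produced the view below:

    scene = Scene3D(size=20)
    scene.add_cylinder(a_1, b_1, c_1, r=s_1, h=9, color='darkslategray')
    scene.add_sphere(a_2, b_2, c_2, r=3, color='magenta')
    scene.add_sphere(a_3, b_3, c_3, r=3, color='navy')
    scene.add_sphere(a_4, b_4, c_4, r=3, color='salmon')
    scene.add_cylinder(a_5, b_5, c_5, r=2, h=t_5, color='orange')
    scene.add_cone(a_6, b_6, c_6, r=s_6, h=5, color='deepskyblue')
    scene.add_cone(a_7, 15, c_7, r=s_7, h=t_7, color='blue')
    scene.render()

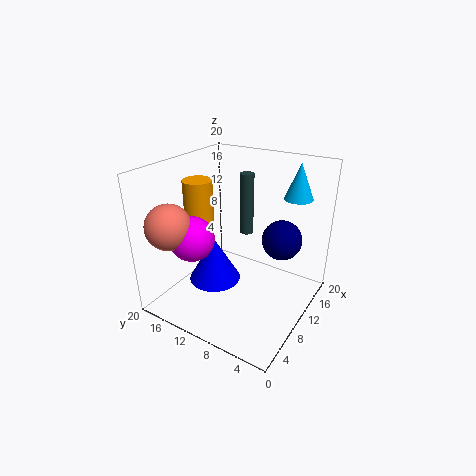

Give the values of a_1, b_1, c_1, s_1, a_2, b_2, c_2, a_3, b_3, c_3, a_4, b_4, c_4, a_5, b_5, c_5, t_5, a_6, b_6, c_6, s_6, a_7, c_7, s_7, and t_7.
a_1 = 14, b_1 = 11, c_1 = 9, s_1 = 1, a_2 = 5, b_2 = 14, c_2 = 11, a_3 = 16, b_3 = 6, c_3 = 8, a_4 = 3, b_4 = 16, c_4 = 13, a_5 = 8, b_5 = 15, c_5 = 11, t_5 = 7, a_6 = 16, b_6 = 4, c_6 = 15, s_6 = 2, a_7 = 11, c_7 = 1, s_7 = 4, t_7 = 7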